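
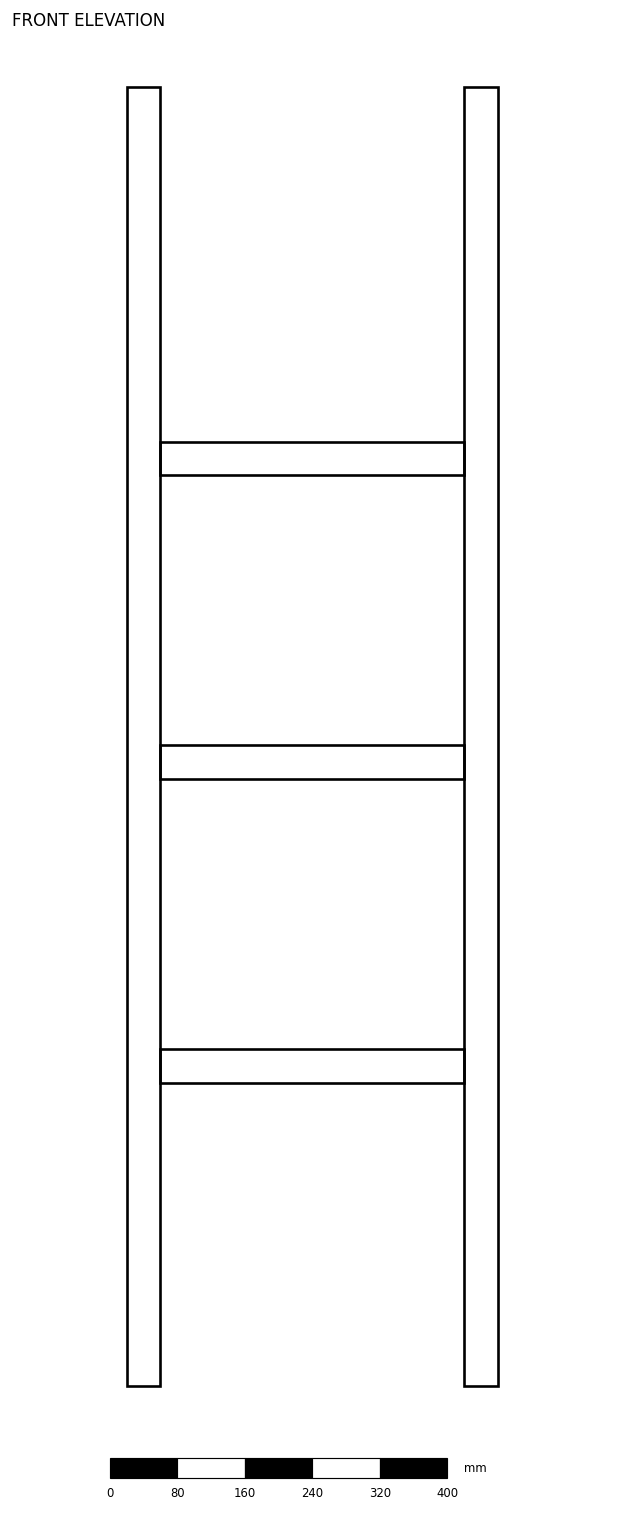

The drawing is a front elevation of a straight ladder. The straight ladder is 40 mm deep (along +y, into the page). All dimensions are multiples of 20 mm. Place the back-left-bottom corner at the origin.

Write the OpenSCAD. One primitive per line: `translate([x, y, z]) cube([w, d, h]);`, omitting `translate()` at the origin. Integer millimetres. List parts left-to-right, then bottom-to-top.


cube([40, 40, 1540]);
translate([40, 0, 360]) cube([360, 40, 40]);
translate([40, 0, 720]) cube([360, 40, 40]);
translate([40, 0, 1080]) cube([360, 40, 40]);
translate([400, 0, 0]) cube([40, 40, 1540]);


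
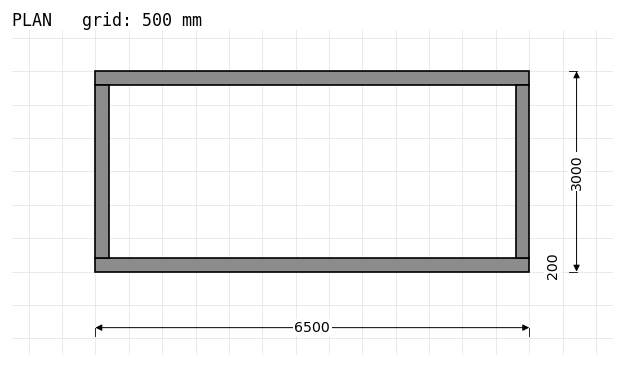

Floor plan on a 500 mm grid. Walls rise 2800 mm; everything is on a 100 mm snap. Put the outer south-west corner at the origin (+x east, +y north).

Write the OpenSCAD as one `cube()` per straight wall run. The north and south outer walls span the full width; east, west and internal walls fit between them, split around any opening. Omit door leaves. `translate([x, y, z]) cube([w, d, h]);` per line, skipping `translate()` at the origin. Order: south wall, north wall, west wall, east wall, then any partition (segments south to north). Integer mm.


cube([6500, 200, 2800]);
translate([0, 2800, 0]) cube([6500, 200, 2800]);
translate([0, 200, 0]) cube([200, 2600, 2800]);
translate([6300, 200, 0]) cube([200, 2600, 2800]);


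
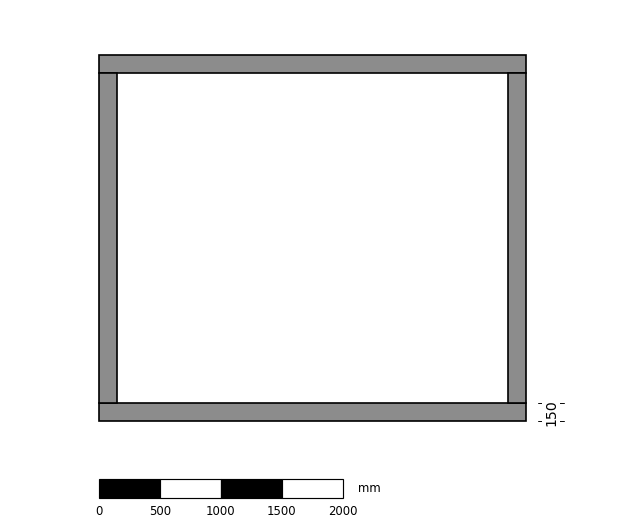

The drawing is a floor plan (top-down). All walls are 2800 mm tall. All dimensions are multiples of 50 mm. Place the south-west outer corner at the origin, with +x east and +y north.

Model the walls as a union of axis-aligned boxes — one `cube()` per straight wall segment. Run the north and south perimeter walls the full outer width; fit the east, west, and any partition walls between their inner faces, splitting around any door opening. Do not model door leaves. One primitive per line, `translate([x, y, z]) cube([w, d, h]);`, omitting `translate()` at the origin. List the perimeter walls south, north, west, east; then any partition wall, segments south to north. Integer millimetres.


cube([3500, 150, 2800]);
translate([0, 2850, 0]) cube([3500, 150, 2800]);
translate([0, 150, 0]) cube([150, 2700, 2800]);
translate([3350, 150, 0]) cube([150, 2700, 2800]);


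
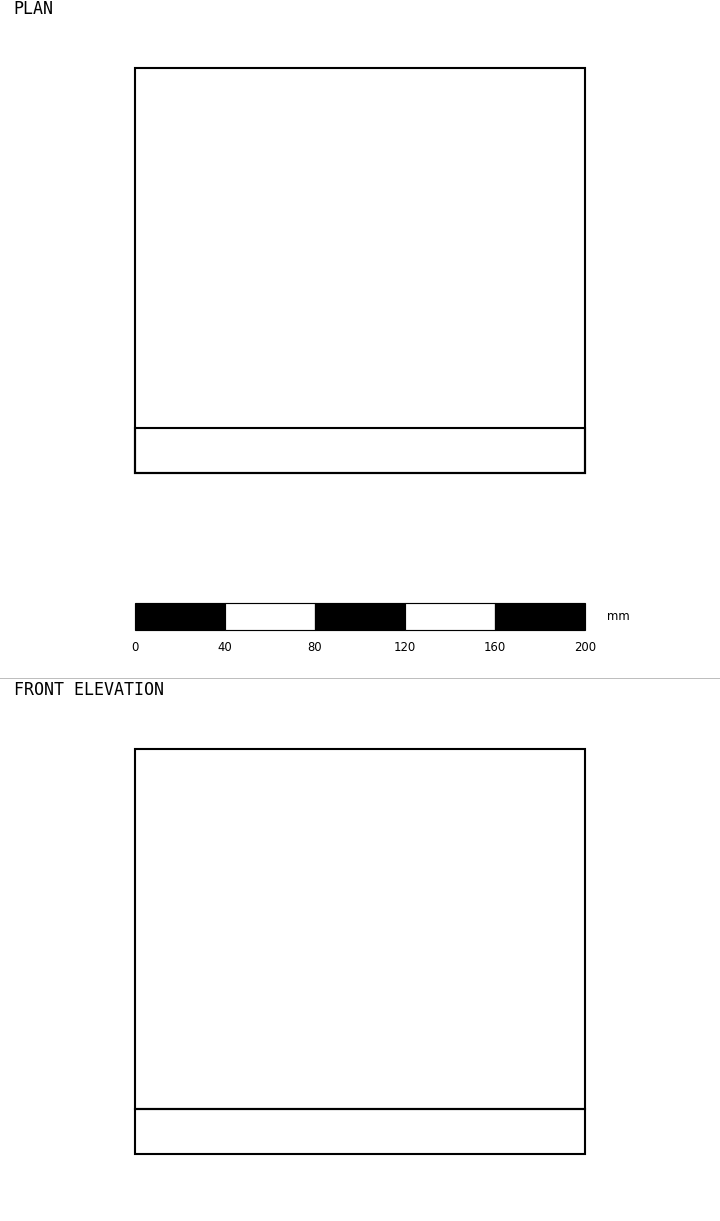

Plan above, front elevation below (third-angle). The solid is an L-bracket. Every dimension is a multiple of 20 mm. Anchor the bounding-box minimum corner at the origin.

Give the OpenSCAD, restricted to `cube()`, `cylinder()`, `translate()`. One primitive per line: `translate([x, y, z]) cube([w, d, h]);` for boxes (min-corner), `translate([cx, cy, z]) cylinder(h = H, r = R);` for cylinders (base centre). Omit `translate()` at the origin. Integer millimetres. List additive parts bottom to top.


cube([200, 180, 20]);
translate([0, 0, 20]) cube([200, 20, 160]);


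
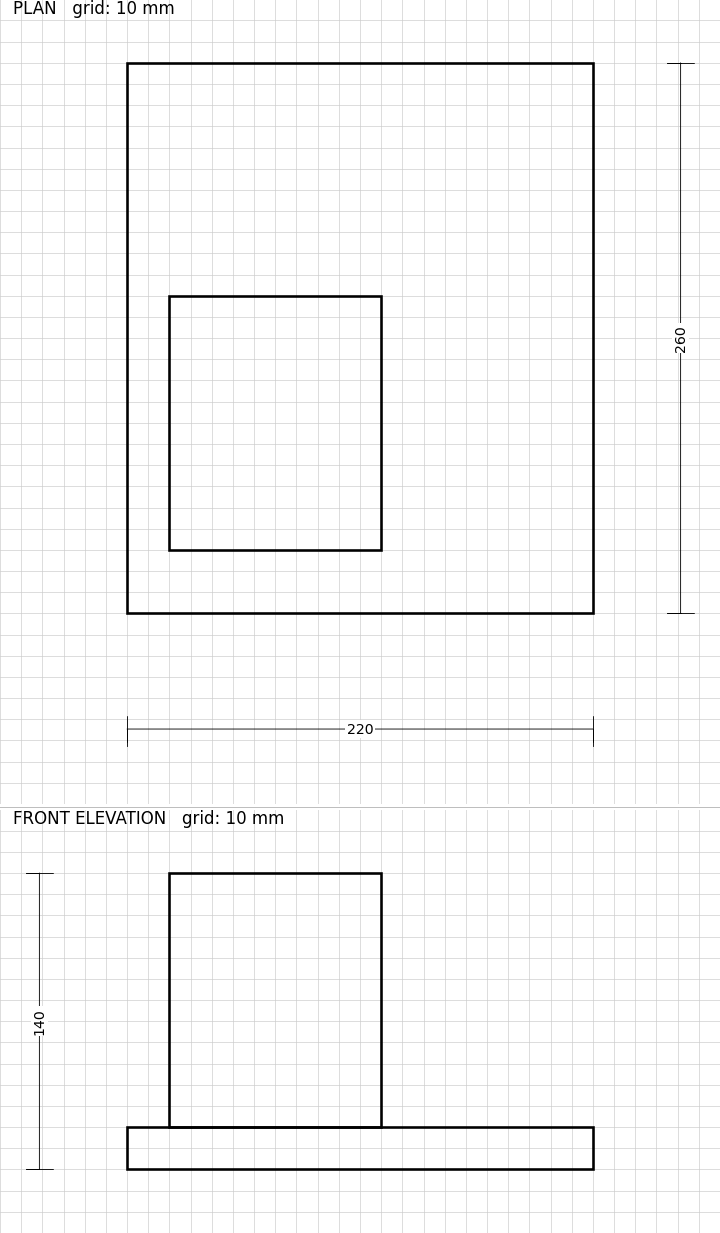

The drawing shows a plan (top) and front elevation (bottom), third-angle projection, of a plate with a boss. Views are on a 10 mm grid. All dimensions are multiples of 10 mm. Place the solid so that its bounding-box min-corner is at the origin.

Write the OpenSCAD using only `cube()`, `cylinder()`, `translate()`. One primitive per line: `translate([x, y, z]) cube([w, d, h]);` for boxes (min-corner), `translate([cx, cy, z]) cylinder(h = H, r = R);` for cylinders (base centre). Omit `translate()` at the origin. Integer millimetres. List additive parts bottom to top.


cube([220, 260, 20]);
translate([20, 30, 20]) cube([100, 120, 120]);


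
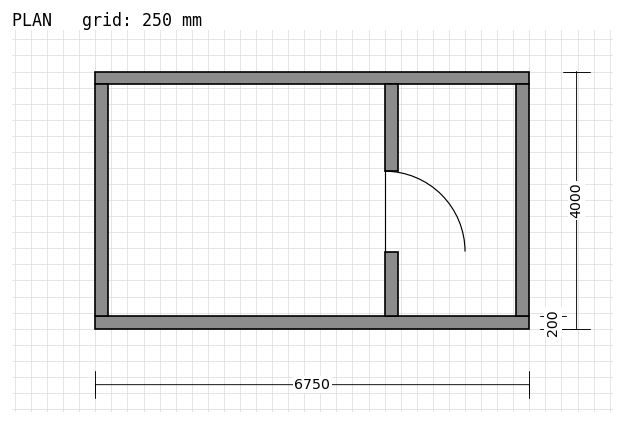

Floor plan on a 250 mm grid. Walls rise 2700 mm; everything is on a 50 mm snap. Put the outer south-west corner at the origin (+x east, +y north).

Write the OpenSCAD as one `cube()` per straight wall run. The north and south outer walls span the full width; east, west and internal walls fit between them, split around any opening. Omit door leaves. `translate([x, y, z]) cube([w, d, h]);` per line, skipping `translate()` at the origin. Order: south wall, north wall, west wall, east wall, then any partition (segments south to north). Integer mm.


cube([6750, 200, 2700]);
translate([0, 3800, 0]) cube([6750, 200, 2700]);
translate([0, 200, 0]) cube([200, 3600, 2700]);
translate([6550, 200, 0]) cube([200, 3600, 2700]);
translate([4500, 200, 0]) cube([200, 1000, 2700]);
translate([4500, 2450, 0]) cube([200, 1350, 2700]);


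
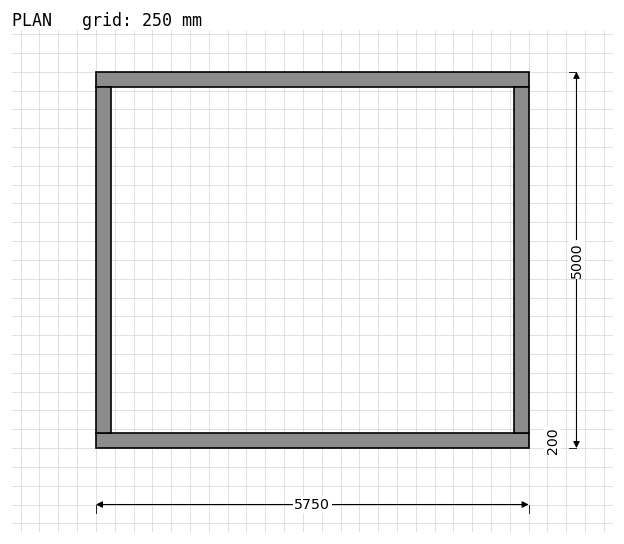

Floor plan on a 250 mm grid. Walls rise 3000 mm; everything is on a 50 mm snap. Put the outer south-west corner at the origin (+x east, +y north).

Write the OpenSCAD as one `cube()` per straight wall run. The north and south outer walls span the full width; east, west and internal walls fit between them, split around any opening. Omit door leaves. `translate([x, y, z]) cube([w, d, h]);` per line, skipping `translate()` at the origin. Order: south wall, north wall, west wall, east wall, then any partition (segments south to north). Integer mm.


cube([5750, 200, 3000]);
translate([0, 4800, 0]) cube([5750, 200, 3000]);
translate([0, 200, 0]) cube([200, 4600, 3000]);
translate([5550, 200, 0]) cube([200, 4600, 3000]);


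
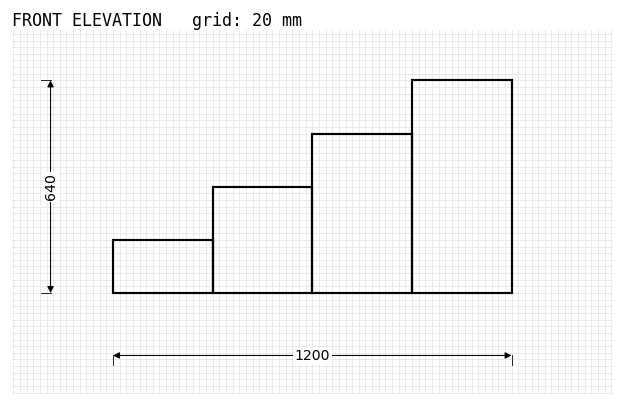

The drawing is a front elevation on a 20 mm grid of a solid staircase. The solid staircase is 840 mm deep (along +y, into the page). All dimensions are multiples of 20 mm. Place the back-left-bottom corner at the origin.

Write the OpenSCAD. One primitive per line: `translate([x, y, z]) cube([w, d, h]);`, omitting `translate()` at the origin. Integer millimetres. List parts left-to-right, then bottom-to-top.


cube([300, 840, 160]);
translate([300, 0, 0]) cube([300, 840, 320]);
translate([600, 0, 0]) cube([300, 840, 480]);
translate([900, 0, 0]) cube([300, 840, 640]);


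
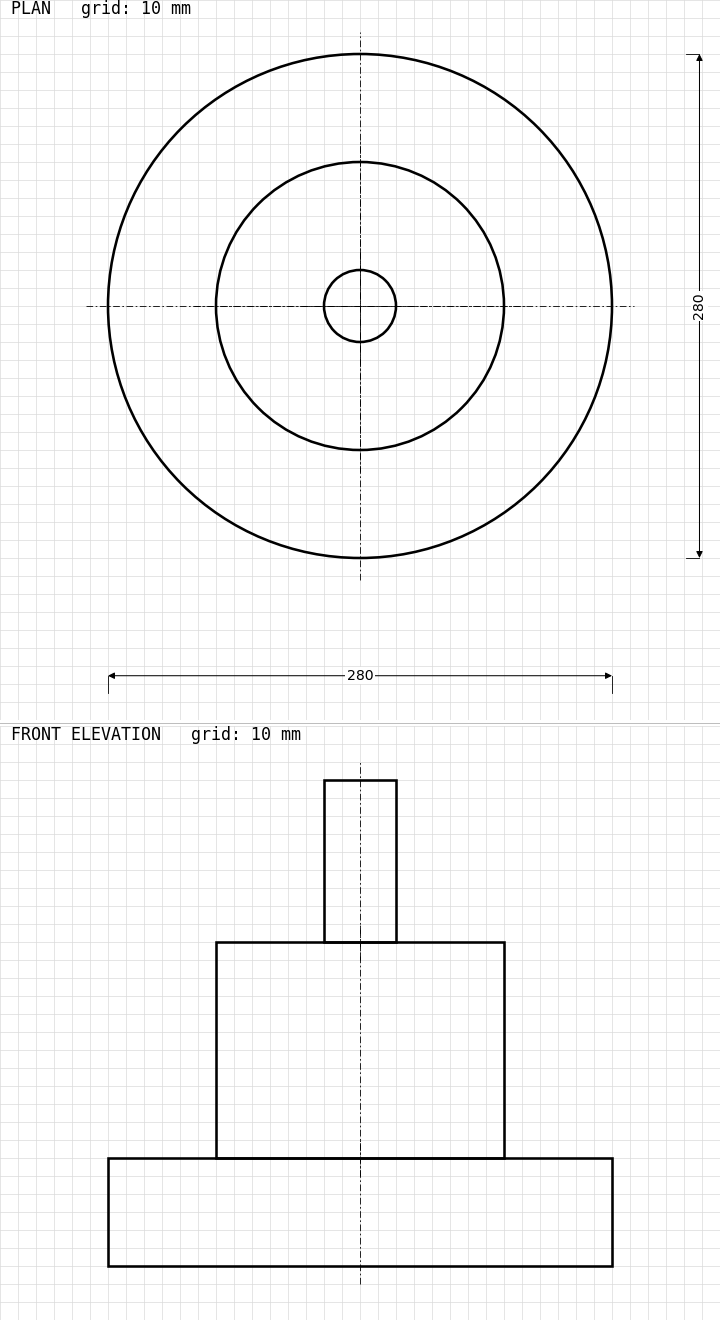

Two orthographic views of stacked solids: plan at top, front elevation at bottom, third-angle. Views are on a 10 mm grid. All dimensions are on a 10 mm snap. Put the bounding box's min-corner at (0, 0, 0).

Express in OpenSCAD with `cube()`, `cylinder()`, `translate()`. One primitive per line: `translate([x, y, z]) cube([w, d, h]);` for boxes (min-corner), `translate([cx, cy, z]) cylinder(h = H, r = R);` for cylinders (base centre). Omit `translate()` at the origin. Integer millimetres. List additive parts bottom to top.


translate([140, 140, 0]) cylinder(h = 60, r = 140);
translate([140, 140, 60]) cylinder(h = 120, r = 80);
translate([140, 140, 180]) cylinder(h = 90, r = 20);


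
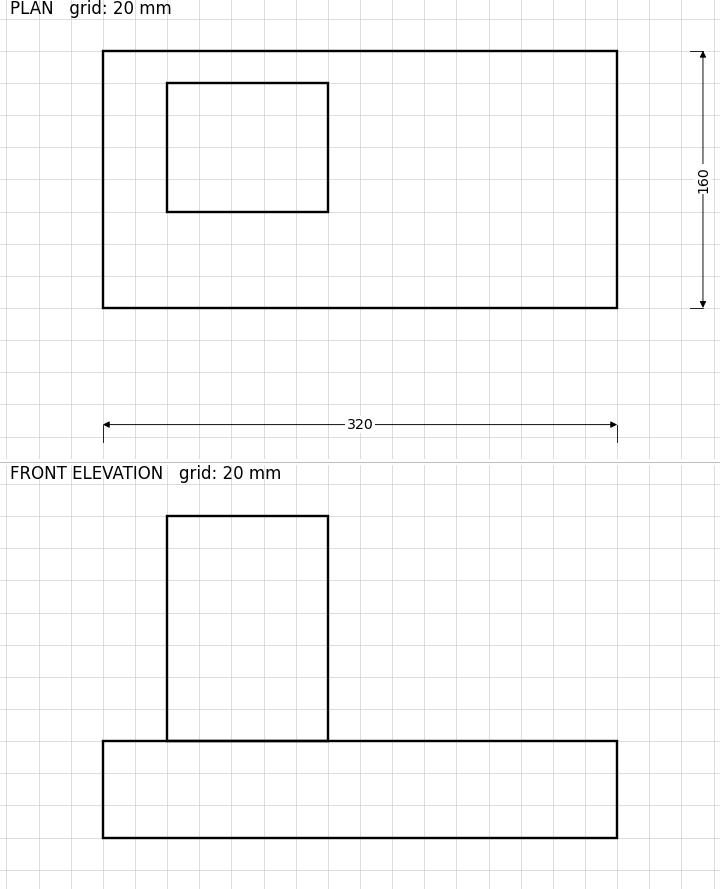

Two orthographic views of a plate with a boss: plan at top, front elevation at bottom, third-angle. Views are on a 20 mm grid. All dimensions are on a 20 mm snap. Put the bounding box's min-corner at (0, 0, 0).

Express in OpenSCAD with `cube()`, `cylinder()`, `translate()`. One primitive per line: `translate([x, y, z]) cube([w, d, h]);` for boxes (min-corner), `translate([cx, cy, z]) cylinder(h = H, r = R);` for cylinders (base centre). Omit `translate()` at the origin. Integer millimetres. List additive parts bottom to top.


cube([320, 160, 60]);
translate([40, 60, 60]) cube([100, 80, 140]);


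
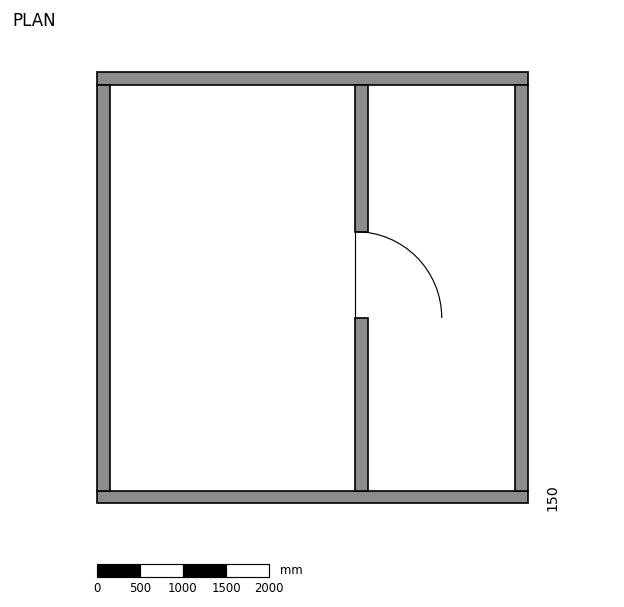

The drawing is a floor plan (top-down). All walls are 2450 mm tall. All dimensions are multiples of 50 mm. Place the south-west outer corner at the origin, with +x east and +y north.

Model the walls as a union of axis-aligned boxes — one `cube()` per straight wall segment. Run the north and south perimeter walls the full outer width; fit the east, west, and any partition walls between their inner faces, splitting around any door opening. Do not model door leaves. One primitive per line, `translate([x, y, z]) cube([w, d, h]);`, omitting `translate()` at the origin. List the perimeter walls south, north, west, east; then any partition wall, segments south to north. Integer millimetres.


cube([5000, 150, 2450]);
translate([0, 4850, 0]) cube([5000, 150, 2450]);
translate([0, 150, 0]) cube([150, 4700, 2450]);
translate([4850, 150, 0]) cube([150, 4700, 2450]);
translate([3000, 150, 0]) cube([150, 2000, 2450]);
translate([3000, 3150, 0]) cube([150, 1700, 2450]);


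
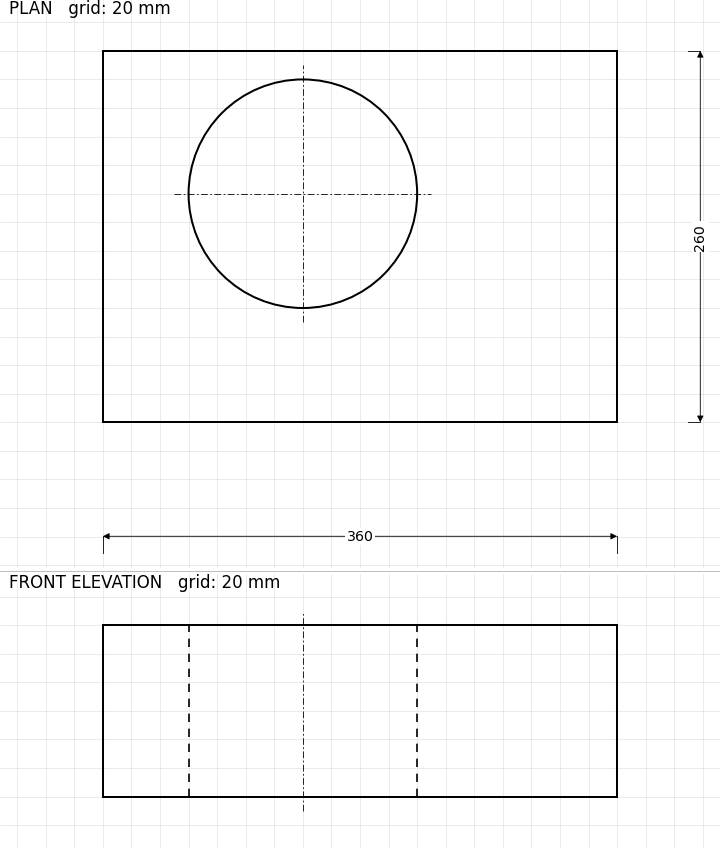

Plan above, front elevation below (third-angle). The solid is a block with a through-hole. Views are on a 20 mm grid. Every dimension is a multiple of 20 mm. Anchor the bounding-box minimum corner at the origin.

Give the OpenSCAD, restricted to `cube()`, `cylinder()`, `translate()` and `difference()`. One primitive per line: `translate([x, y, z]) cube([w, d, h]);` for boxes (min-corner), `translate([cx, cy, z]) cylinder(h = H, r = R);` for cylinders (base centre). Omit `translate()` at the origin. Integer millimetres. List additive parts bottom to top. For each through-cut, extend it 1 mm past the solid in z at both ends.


difference() {
  cube([360, 260, 120]);
  translate([140, 160, -1]) cylinder(h = 122, r = 80);
}


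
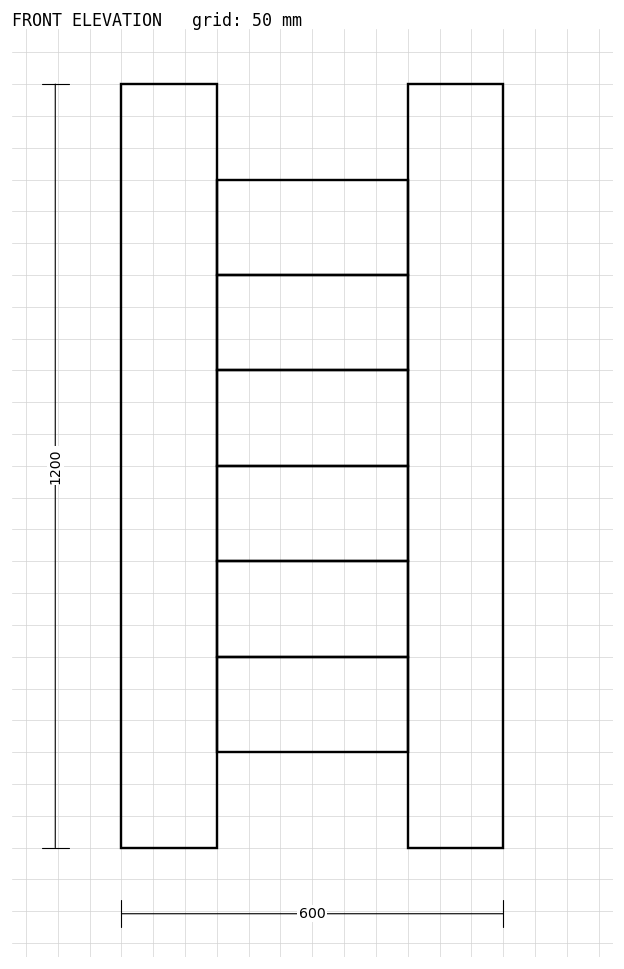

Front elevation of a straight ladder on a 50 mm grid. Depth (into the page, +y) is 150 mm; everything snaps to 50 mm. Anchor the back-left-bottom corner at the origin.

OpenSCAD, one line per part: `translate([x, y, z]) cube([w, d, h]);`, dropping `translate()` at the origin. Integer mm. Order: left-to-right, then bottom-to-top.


cube([150, 150, 1200]);
translate([150, 0, 150]) cube([300, 150, 150]);
translate([150, 0, 300]) cube([300, 150, 150]);
translate([150, 0, 450]) cube([300, 150, 150]);
translate([150, 0, 600]) cube([300, 150, 150]);
translate([150, 0, 750]) cube([300, 150, 150]);
translate([150, 0, 900]) cube([300, 150, 150]);
translate([450, 0, 0]) cube([150, 150, 1200]);


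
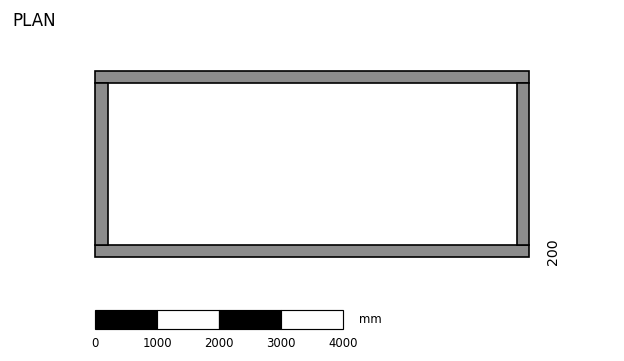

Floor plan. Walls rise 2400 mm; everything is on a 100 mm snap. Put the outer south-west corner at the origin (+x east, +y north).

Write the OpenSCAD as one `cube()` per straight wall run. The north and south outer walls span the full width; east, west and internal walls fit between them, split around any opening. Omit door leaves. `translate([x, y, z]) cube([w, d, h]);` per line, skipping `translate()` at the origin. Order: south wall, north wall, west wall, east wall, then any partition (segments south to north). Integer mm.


cube([7000, 200, 2400]);
translate([0, 2800, 0]) cube([7000, 200, 2400]);
translate([0, 200, 0]) cube([200, 2600, 2400]);
translate([6800, 200, 0]) cube([200, 2600, 2400]);


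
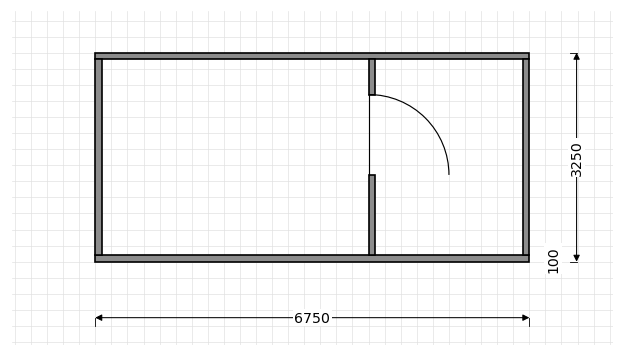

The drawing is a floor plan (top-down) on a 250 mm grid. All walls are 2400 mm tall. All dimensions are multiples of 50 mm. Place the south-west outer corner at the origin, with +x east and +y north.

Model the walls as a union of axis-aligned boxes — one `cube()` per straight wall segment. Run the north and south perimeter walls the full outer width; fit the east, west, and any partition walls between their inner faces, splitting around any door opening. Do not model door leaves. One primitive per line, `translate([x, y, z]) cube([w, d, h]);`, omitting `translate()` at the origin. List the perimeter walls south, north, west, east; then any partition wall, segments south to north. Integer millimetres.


cube([6750, 100, 2400]);
translate([0, 3150, 0]) cube([6750, 100, 2400]);
translate([0, 100, 0]) cube([100, 3050, 2400]);
translate([6650, 100, 0]) cube([100, 3050, 2400]);
translate([4250, 100, 0]) cube([100, 1250, 2400]);
translate([4250, 2600, 0]) cube([100, 550, 2400]);


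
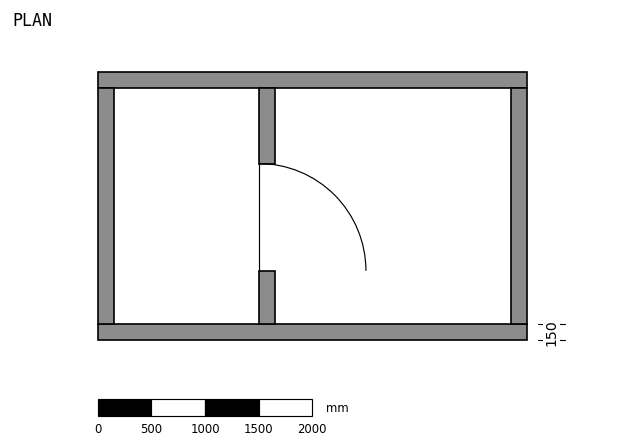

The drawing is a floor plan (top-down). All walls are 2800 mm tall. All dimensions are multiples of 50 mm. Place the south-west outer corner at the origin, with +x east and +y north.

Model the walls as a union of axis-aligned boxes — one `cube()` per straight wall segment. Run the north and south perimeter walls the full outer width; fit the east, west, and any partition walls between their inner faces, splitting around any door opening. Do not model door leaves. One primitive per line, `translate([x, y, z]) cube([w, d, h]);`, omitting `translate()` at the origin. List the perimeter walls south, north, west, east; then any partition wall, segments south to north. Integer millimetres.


cube([4000, 150, 2800]);
translate([0, 2350, 0]) cube([4000, 150, 2800]);
translate([0, 150, 0]) cube([150, 2200, 2800]);
translate([3850, 150, 0]) cube([150, 2200, 2800]);
translate([1500, 150, 0]) cube([150, 500, 2800]);
translate([1500, 1650, 0]) cube([150, 700, 2800]);


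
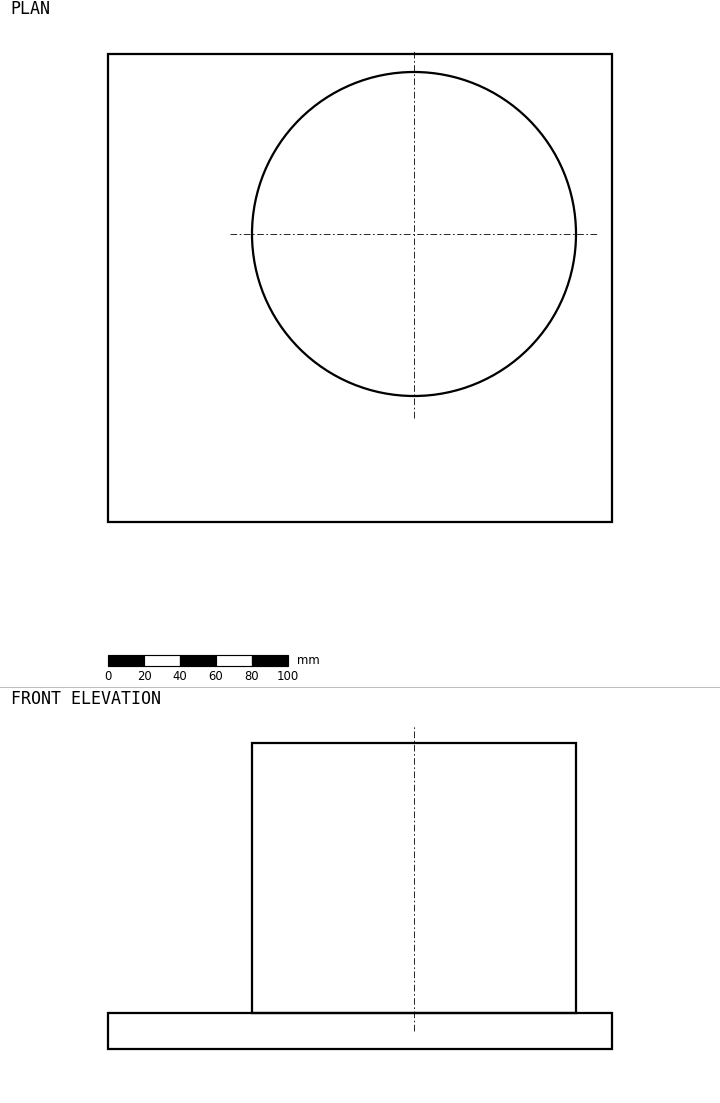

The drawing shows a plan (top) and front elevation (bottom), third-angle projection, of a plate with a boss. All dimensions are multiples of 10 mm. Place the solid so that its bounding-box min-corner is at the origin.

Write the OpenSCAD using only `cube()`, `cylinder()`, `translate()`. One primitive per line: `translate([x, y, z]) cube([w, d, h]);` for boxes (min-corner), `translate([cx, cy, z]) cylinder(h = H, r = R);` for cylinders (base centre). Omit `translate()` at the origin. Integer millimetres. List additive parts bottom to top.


cube([280, 260, 20]);
translate([170, 160, 20]) cylinder(h = 150, r = 90);


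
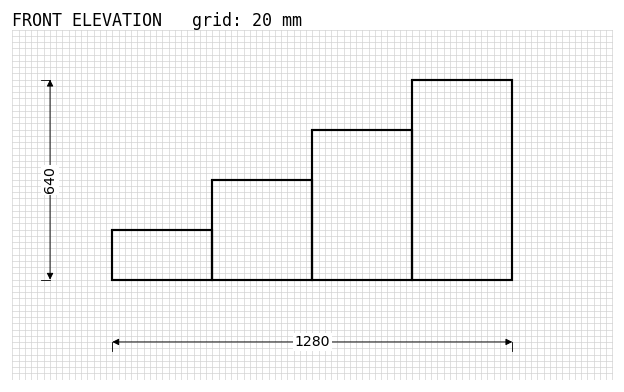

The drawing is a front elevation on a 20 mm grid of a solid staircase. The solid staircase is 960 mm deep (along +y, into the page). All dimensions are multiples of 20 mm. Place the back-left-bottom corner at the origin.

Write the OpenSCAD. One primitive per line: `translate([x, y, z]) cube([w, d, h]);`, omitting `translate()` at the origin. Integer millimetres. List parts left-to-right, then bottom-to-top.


cube([320, 960, 160]);
translate([320, 0, 0]) cube([320, 960, 320]);
translate([640, 0, 0]) cube([320, 960, 480]);
translate([960, 0, 0]) cube([320, 960, 640]);


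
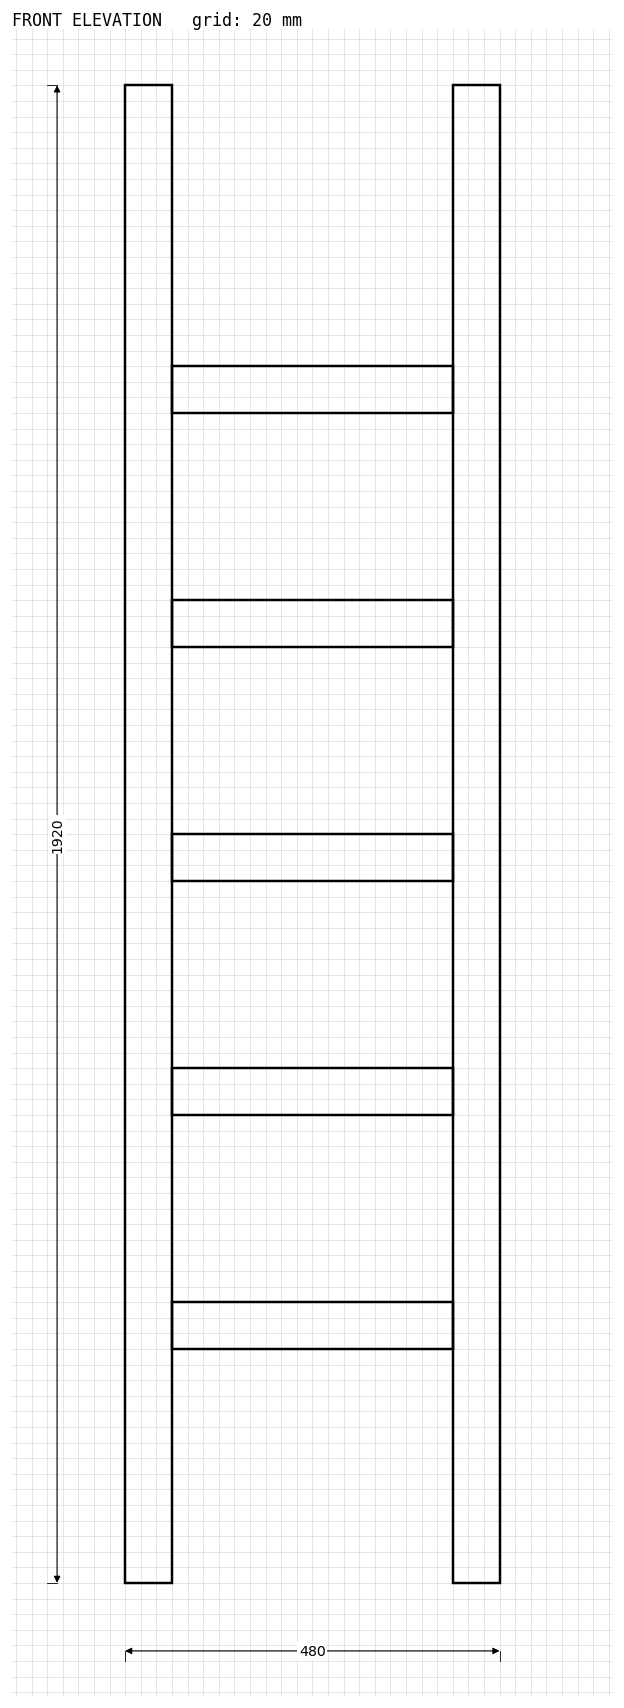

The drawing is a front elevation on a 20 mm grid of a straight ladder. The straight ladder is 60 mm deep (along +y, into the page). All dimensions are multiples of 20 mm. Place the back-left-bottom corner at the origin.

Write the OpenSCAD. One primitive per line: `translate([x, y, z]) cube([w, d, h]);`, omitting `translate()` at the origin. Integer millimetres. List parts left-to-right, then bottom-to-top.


cube([60, 60, 1920]);
translate([60, 0, 300]) cube([360, 60, 60]);
translate([60, 0, 600]) cube([360, 60, 60]);
translate([60, 0, 900]) cube([360, 60, 60]);
translate([60, 0, 1200]) cube([360, 60, 60]);
translate([60, 0, 1500]) cube([360, 60, 60]);
translate([420, 0, 0]) cube([60, 60, 1920]);


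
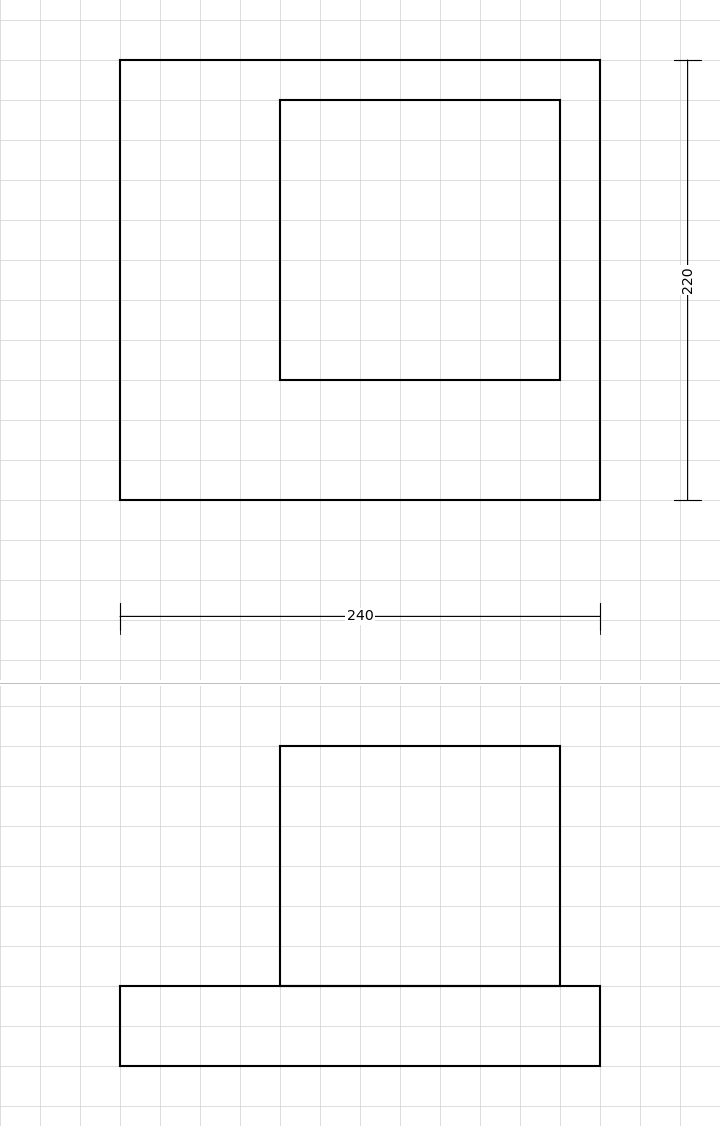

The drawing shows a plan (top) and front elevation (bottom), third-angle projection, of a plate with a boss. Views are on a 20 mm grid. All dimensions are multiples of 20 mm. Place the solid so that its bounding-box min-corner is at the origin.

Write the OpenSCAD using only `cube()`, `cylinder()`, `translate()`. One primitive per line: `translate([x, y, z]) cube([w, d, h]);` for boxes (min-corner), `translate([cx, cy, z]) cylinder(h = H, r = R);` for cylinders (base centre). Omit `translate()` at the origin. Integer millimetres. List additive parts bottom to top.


cube([240, 220, 40]);
translate([80, 60, 40]) cube([140, 140, 120]);


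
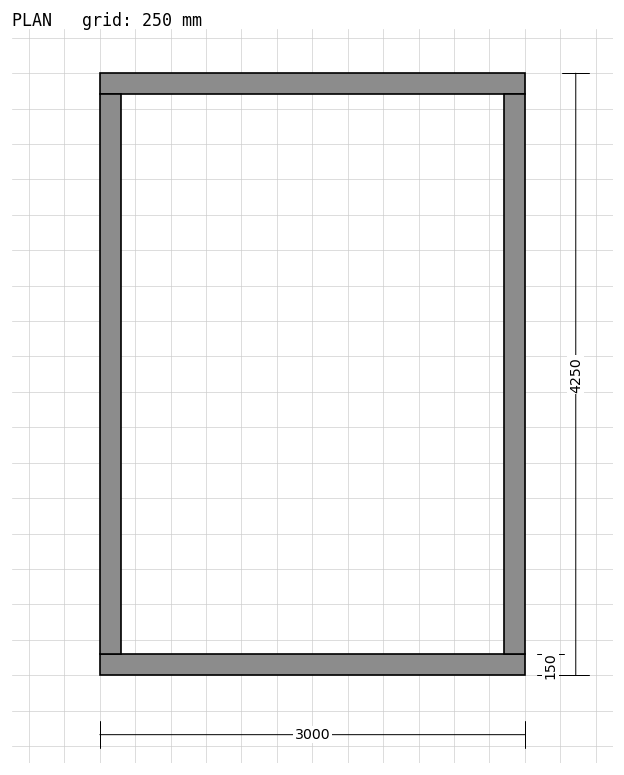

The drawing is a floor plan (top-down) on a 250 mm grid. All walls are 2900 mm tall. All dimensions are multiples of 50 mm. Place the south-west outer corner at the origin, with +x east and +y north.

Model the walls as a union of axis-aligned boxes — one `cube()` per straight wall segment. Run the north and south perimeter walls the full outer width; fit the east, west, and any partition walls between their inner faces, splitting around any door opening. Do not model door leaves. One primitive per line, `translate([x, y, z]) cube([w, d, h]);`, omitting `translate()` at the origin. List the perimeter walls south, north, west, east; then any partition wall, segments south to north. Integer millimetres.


cube([3000, 150, 2900]);
translate([0, 4100, 0]) cube([3000, 150, 2900]);
translate([0, 150, 0]) cube([150, 3950, 2900]);
translate([2850, 150, 0]) cube([150, 3950, 2900]);


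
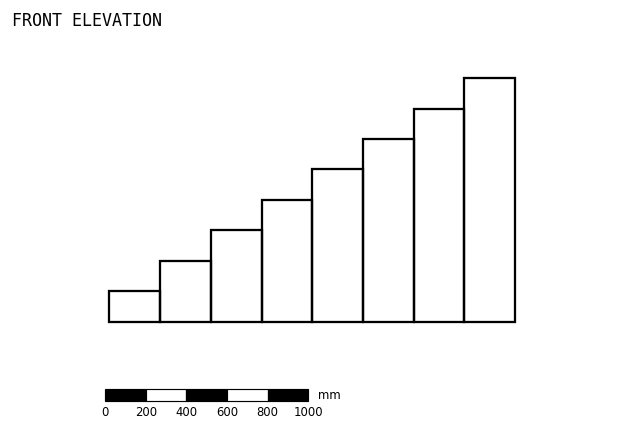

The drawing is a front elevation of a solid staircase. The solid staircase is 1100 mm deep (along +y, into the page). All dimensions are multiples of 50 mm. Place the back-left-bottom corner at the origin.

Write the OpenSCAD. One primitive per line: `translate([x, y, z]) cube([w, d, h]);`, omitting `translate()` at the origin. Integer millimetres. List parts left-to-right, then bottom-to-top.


cube([250, 1100, 150]);
translate([250, 0, 0]) cube([250, 1100, 300]);
translate([500, 0, 0]) cube([250, 1100, 450]);
translate([750, 0, 0]) cube([250, 1100, 600]);
translate([1000, 0, 0]) cube([250, 1100, 750]);
translate([1250, 0, 0]) cube([250, 1100, 900]);
translate([1500, 0, 0]) cube([250, 1100, 1050]);
translate([1750, 0, 0]) cube([250, 1100, 1200]);


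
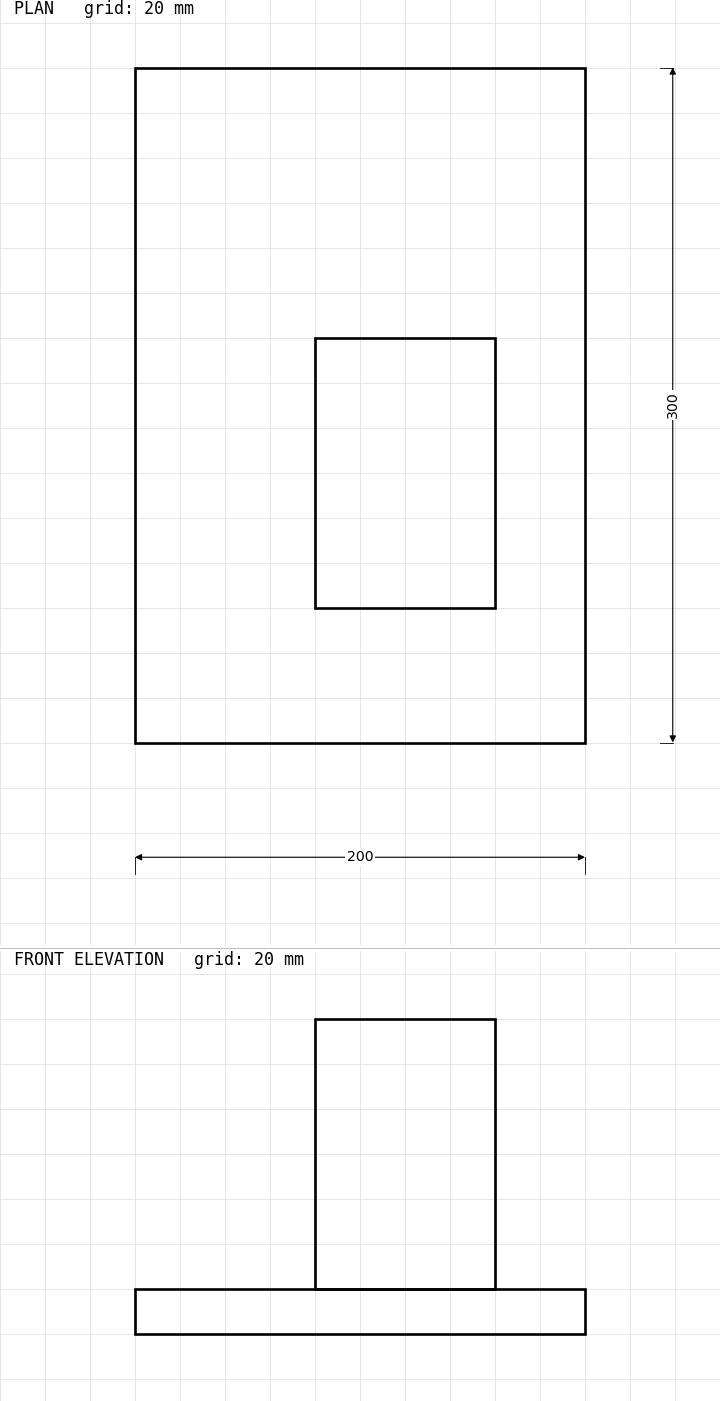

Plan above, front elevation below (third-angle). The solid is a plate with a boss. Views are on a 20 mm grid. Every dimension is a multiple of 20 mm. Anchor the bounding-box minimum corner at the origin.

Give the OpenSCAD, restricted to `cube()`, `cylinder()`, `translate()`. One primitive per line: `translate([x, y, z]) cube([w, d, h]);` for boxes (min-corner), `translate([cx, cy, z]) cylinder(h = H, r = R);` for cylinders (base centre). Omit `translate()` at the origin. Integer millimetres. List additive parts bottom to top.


cube([200, 300, 20]);
translate([80, 60, 20]) cube([80, 120, 120]);


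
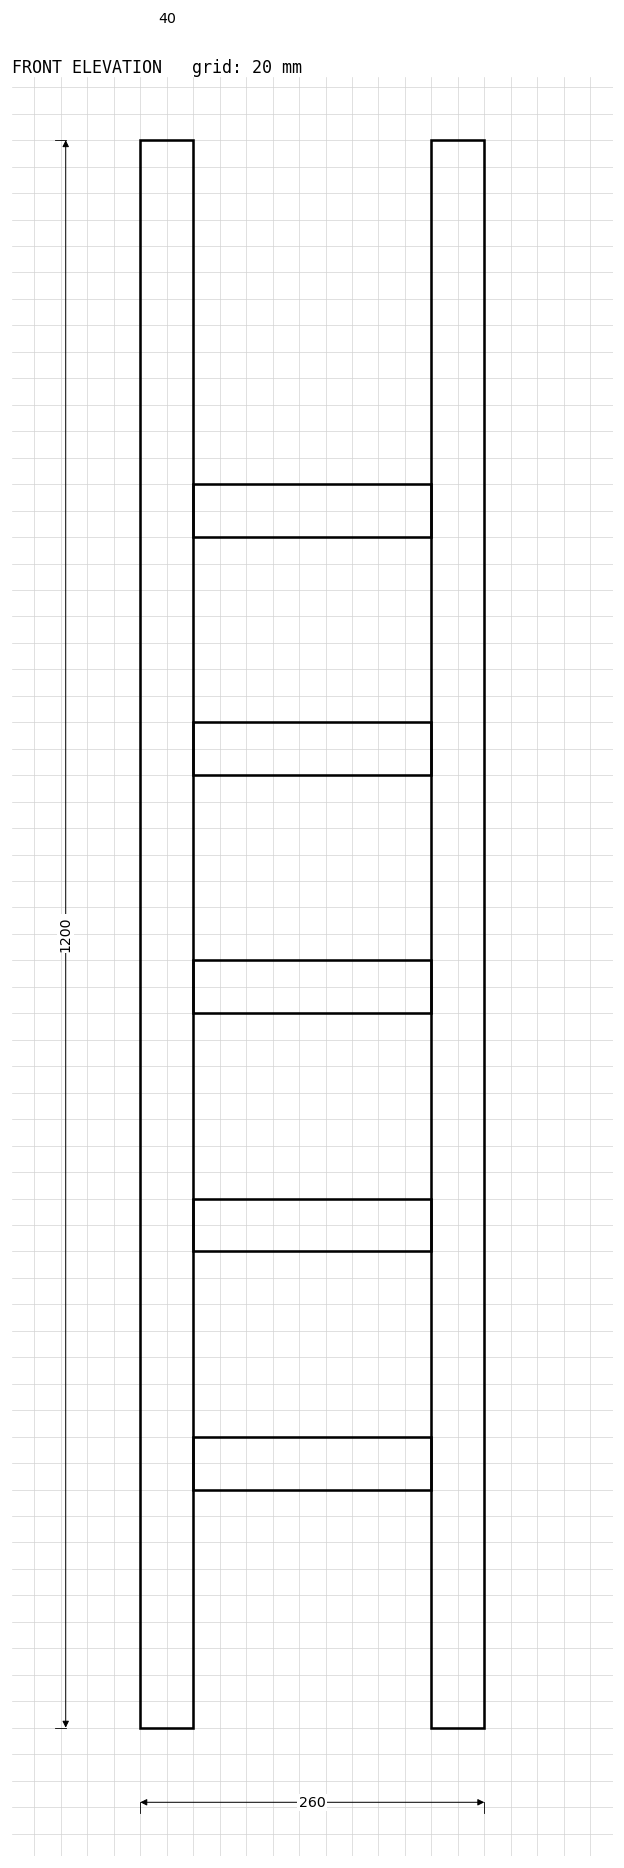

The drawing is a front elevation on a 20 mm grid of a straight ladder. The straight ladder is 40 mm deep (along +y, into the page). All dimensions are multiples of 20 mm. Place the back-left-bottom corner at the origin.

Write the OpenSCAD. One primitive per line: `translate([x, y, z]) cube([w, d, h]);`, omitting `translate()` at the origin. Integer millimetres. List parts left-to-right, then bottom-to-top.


cube([40, 40, 1200]);
translate([40, 0, 180]) cube([180, 40, 40]);
translate([40, 0, 360]) cube([180, 40, 40]);
translate([40, 0, 540]) cube([180, 40, 40]);
translate([40, 0, 720]) cube([180, 40, 40]);
translate([40, 0, 900]) cube([180, 40, 40]);
translate([220, 0, 0]) cube([40, 40, 1200]);


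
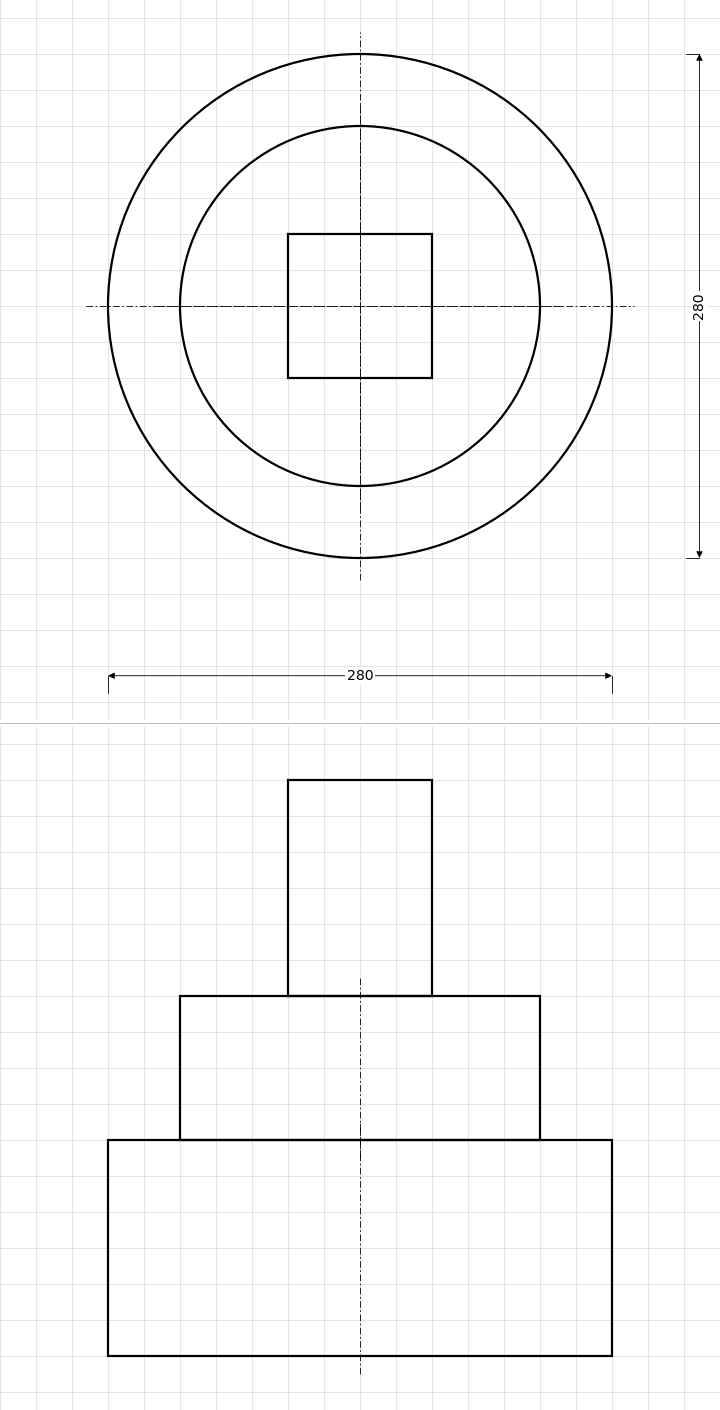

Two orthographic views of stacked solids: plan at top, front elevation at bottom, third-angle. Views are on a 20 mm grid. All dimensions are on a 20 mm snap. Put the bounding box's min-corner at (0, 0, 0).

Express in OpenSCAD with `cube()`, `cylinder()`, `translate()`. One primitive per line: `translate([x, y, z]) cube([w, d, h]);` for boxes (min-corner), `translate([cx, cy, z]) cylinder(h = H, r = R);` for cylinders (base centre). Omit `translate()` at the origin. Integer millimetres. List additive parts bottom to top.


translate([140, 140, 0]) cylinder(h = 120, r = 140);
translate([140, 140, 120]) cylinder(h = 80, r = 100);
translate([100, 100, 200]) cube([80, 80, 120]);


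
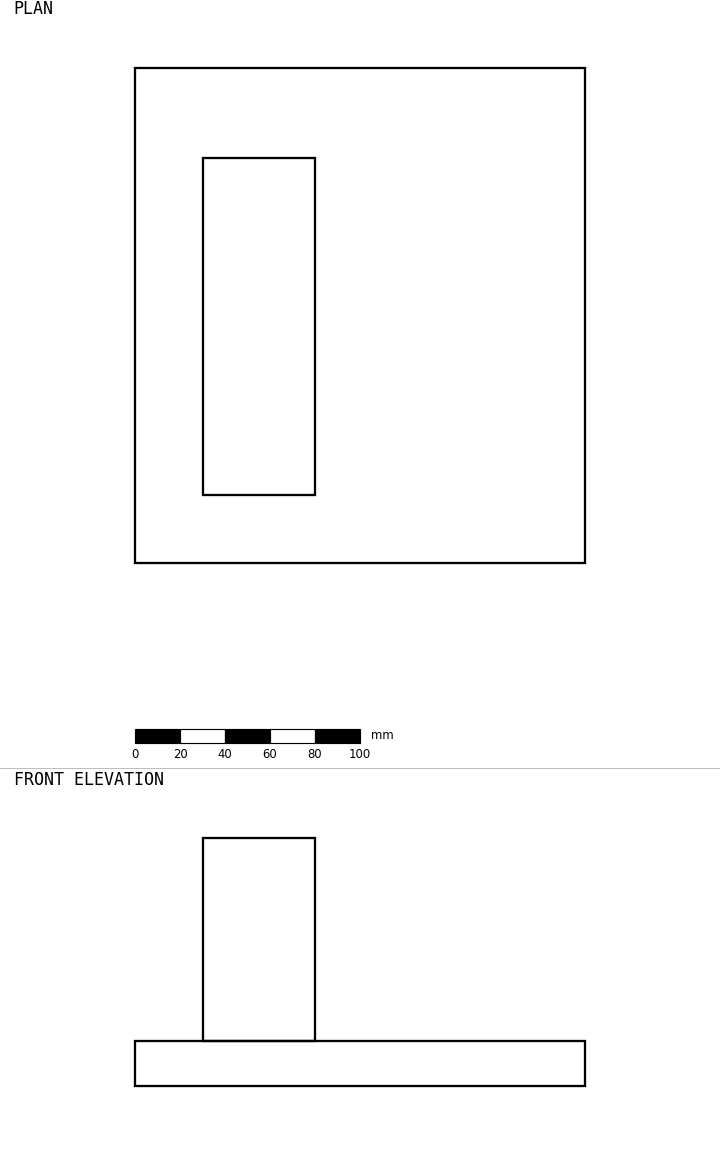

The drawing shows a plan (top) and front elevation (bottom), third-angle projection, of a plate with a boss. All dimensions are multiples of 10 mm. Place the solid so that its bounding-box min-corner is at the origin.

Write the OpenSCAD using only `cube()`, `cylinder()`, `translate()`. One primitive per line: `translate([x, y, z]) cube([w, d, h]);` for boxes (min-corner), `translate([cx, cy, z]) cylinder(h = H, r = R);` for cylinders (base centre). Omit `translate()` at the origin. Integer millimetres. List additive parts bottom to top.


cube([200, 220, 20]);
translate([30, 30, 20]) cube([50, 150, 90]);


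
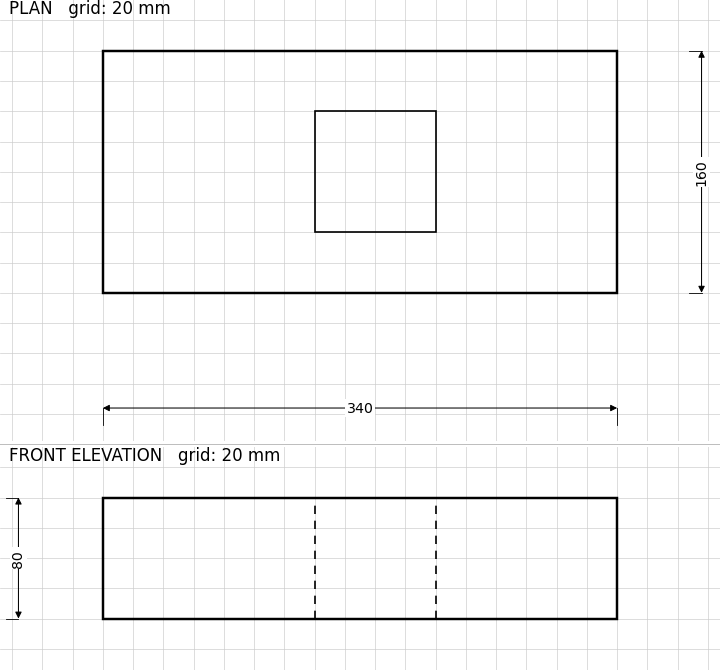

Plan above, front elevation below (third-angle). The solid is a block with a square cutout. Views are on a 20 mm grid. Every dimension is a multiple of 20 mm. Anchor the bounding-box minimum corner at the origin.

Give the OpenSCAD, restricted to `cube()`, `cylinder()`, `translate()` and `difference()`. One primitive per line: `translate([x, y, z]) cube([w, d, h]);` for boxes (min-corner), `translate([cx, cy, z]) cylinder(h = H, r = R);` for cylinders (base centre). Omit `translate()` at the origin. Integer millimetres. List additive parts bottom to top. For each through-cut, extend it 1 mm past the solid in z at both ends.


difference() {
  cube([340, 160, 80]);
  translate([140, 40, -1]) cube([80, 80, 82]);
}


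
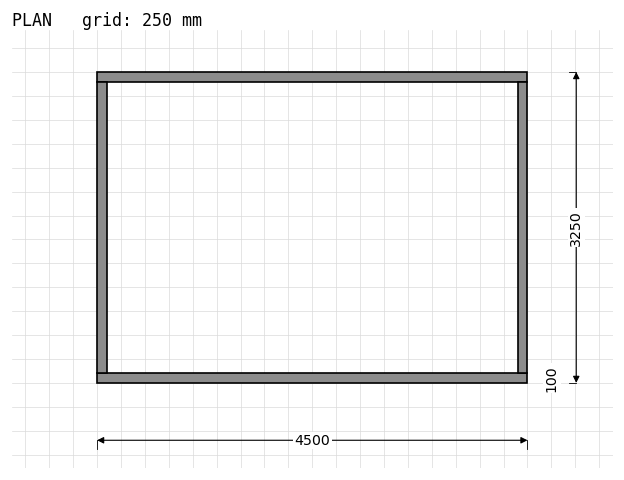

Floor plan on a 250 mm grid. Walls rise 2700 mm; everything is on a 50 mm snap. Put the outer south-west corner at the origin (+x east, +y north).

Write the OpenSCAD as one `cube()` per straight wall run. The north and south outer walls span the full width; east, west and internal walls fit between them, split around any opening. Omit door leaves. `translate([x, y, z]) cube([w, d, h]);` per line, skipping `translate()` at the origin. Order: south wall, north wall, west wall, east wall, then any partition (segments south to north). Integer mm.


cube([4500, 100, 2700]);
translate([0, 3150, 0]) cube([4500, 100, 2700]);
translate([0, 100, 0]) cube([100, 3050, 2700]);
translate([4400, 100, 0]) cube([100, 3050, 2700]);


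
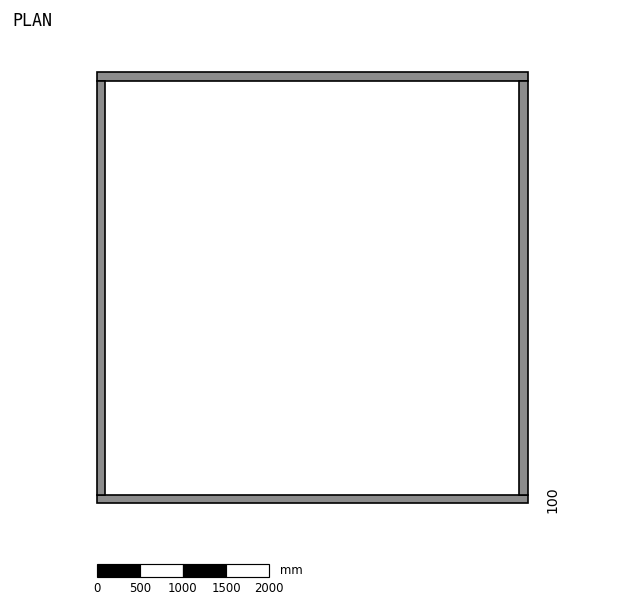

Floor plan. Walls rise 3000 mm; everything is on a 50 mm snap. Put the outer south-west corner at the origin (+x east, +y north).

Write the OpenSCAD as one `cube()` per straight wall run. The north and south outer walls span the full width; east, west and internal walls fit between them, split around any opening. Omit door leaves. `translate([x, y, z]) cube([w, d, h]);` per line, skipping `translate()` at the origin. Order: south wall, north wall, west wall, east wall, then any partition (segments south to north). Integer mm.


cube([5000, 100, 3000]);
translate([0, 4900, 0]) cube([5000, 100, 3000]);
translate([0, 100, 0]) cube([100, 4800, 3000]);
translate([4900, 100, 0]) cube([100, 4800, 3000]);


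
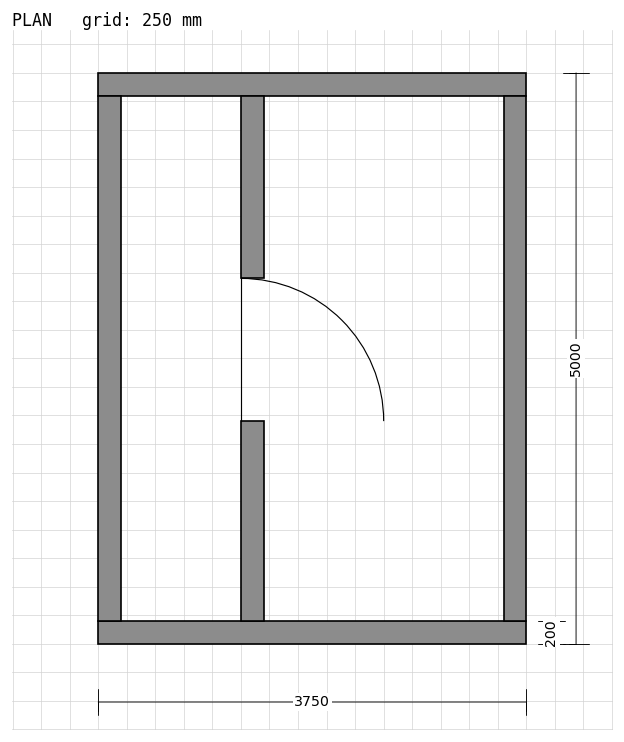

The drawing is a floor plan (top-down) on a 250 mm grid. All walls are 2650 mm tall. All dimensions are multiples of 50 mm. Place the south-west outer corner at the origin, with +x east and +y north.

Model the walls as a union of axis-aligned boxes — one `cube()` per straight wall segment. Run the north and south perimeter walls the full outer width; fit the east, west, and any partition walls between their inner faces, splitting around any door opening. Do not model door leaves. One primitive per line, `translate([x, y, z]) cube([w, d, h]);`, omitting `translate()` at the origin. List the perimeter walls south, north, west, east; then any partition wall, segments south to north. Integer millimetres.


cube([3750, 200, 2650]);
translate([0, 4800, 0]) cube([3750, 200, 2650]);
translate([0, 200, 0]) cube([200, 4600, 2650]);
translate([3550, 200, 0]) cube([200, 4600, 2650]);
translate([1250, 200, 0]) cube([200, 1750, 2650]);
translate([1250, 3200, 0]) cube([200, 1600, 2650]);


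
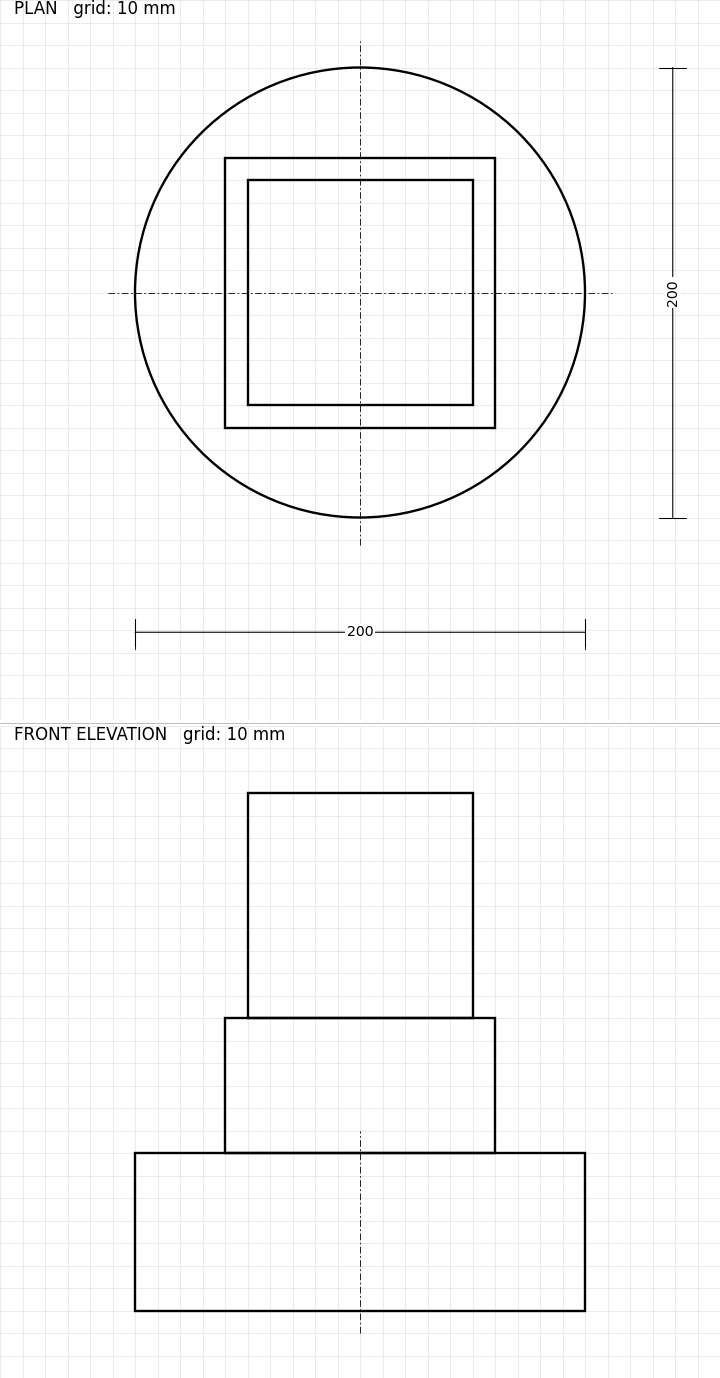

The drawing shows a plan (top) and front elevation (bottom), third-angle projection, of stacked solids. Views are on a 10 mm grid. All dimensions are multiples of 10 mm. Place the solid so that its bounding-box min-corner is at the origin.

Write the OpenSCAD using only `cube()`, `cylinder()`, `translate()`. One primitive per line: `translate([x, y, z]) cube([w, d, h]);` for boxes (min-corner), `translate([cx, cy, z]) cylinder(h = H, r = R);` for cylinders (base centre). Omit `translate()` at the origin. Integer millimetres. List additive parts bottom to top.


translate([100, 100, 0]) cylinder(h = 70, r = 100);
translate([40, 40, 70]) cube([120, 120, 60]);
translate([50, 50, 130]) cube([100, 100, 100]);


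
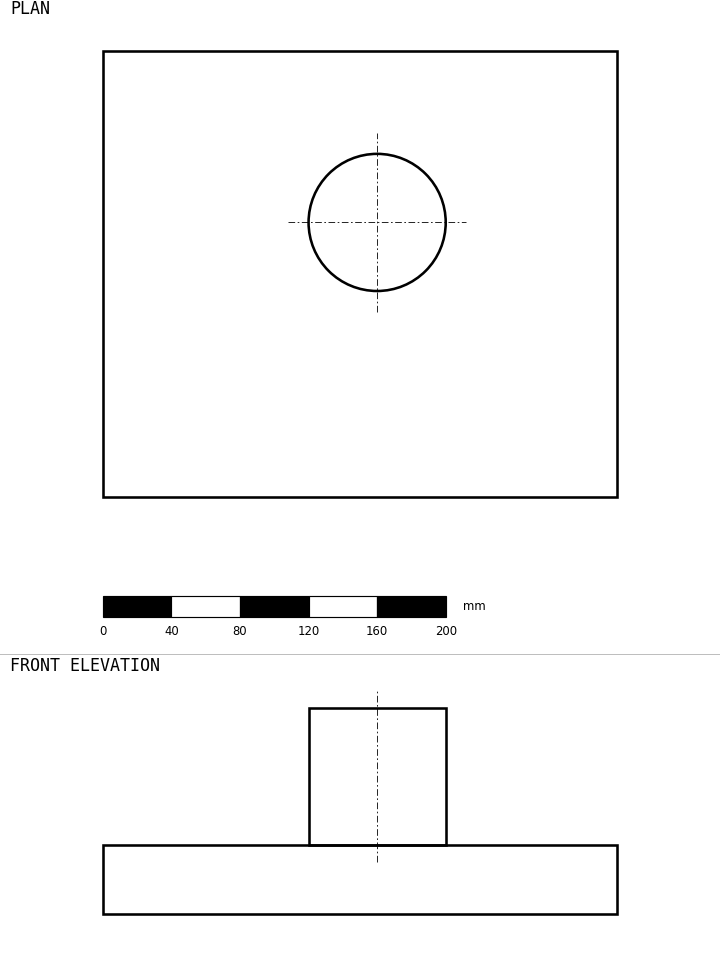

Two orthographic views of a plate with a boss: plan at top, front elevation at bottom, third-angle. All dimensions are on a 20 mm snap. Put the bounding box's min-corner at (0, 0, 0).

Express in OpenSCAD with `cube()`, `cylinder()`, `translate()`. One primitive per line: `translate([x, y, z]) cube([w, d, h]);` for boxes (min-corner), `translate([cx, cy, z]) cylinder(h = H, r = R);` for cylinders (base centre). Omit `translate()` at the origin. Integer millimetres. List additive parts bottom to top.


cube([300, 260, 40]);
translate([160, 160, 40]) cylinder(h = 80, r = 40);


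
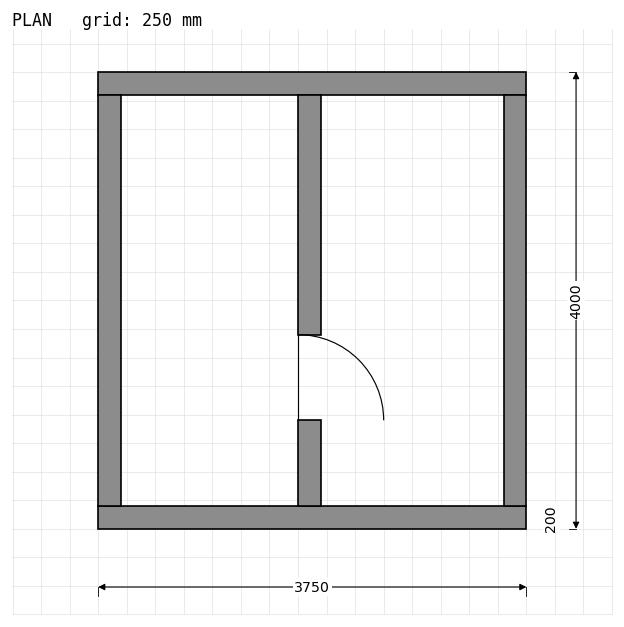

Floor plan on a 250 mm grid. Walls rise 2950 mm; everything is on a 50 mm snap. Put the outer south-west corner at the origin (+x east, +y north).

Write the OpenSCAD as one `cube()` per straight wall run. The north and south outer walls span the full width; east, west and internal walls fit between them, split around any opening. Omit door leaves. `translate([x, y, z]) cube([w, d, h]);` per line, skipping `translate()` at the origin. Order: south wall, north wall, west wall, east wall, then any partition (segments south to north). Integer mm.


cube([3750, 200, 2950]);
translate([0, 3800, 0]) cube([3750, 200, 2950]);
translate([0, 200, 0]) cube([200, 3600, 2950]);
translate([3550, 200, 0]) cube([200, 3600, 2950]);
translate([1750, 200, 0]) cube([200, 750, 2950]);
translate([1750, 1700, 0]) cube([200, 2100, 2950]);


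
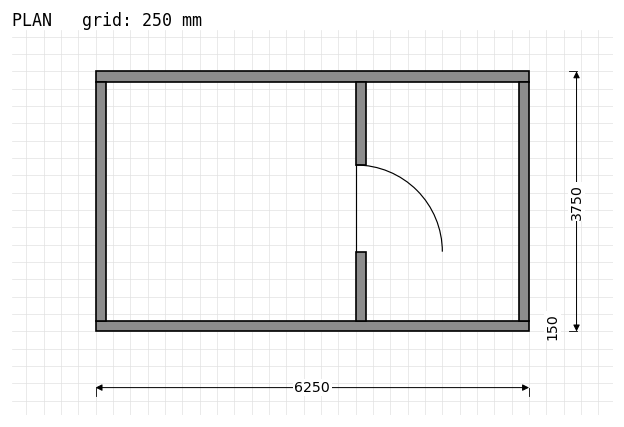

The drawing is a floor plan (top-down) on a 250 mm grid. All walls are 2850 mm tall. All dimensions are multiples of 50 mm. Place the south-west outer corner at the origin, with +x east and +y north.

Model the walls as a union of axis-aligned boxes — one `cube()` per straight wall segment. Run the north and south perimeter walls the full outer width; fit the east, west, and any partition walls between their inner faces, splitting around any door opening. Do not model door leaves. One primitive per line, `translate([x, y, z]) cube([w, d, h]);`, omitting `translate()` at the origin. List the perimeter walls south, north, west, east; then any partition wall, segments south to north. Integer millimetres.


cube([6250, 150, 2850]);
translate([0, 3600, 0]) cube([6250, 150, 2850]);
translate([0, 150, 0]) cube([150, 3450, 2850]);
translate([6100, 150, 0]) cube([150, 3450, 2850]);
translate([3750, 150, 0]) cube([150, 1000, 2850]);
translate([3750, 2400, 0]) cube([150, 1200, 2850]);


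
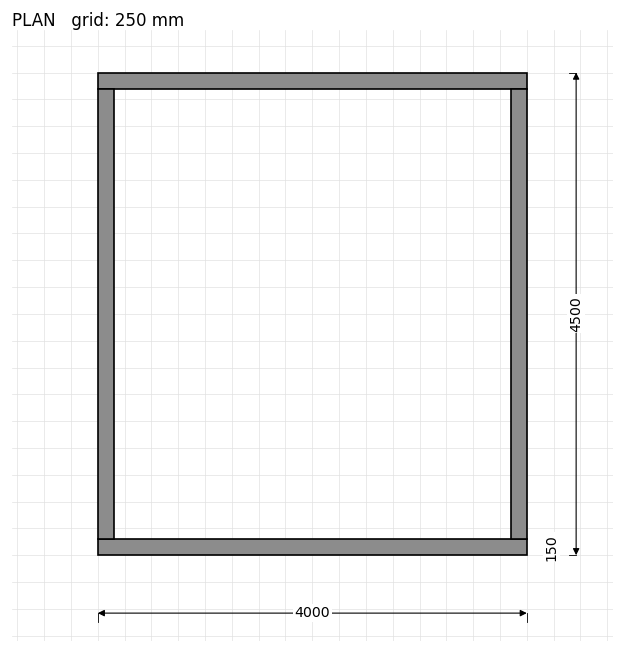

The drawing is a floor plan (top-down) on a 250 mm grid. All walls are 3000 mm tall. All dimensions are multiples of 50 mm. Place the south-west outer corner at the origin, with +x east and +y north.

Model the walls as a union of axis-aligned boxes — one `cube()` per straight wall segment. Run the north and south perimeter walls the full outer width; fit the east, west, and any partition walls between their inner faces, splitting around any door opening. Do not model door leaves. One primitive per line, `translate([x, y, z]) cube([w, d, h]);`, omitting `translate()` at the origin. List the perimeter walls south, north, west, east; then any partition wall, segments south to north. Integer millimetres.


cube([4000, 150, 3000]);
translate([0, 4350, 0]) cube([4000, 150, 3000]);
translate([0, 150, 0]) cube([150, 4200, 3000]);
translate([3850, 150, 0]) cube([150, 4200, 3000]);


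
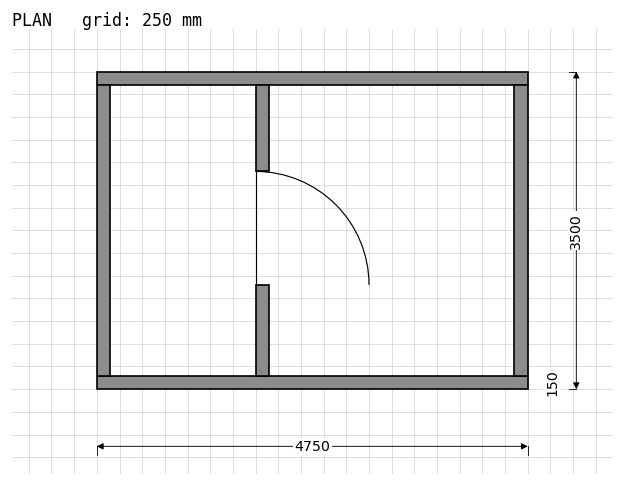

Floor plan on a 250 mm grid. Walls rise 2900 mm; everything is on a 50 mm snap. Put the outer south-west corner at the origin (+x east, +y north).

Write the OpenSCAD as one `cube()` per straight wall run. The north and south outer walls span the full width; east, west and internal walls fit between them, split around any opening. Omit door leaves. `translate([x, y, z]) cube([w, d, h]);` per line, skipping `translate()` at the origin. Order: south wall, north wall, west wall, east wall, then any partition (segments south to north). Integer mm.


cube([4750, 150, 2900]);
translate([0, 3350, 0]) cube([4750, 150, 2900]);
translate([0, 150, 0]) cube([150, 3200, 2900]);
translate([4600, 150, 0]) cube([150, 3200, 2900]);
translate([1750, 150, 0]) cube([150, 1000, 2900]);
translate([1750, 2400, 0]) cube([150, 950, 2900]);


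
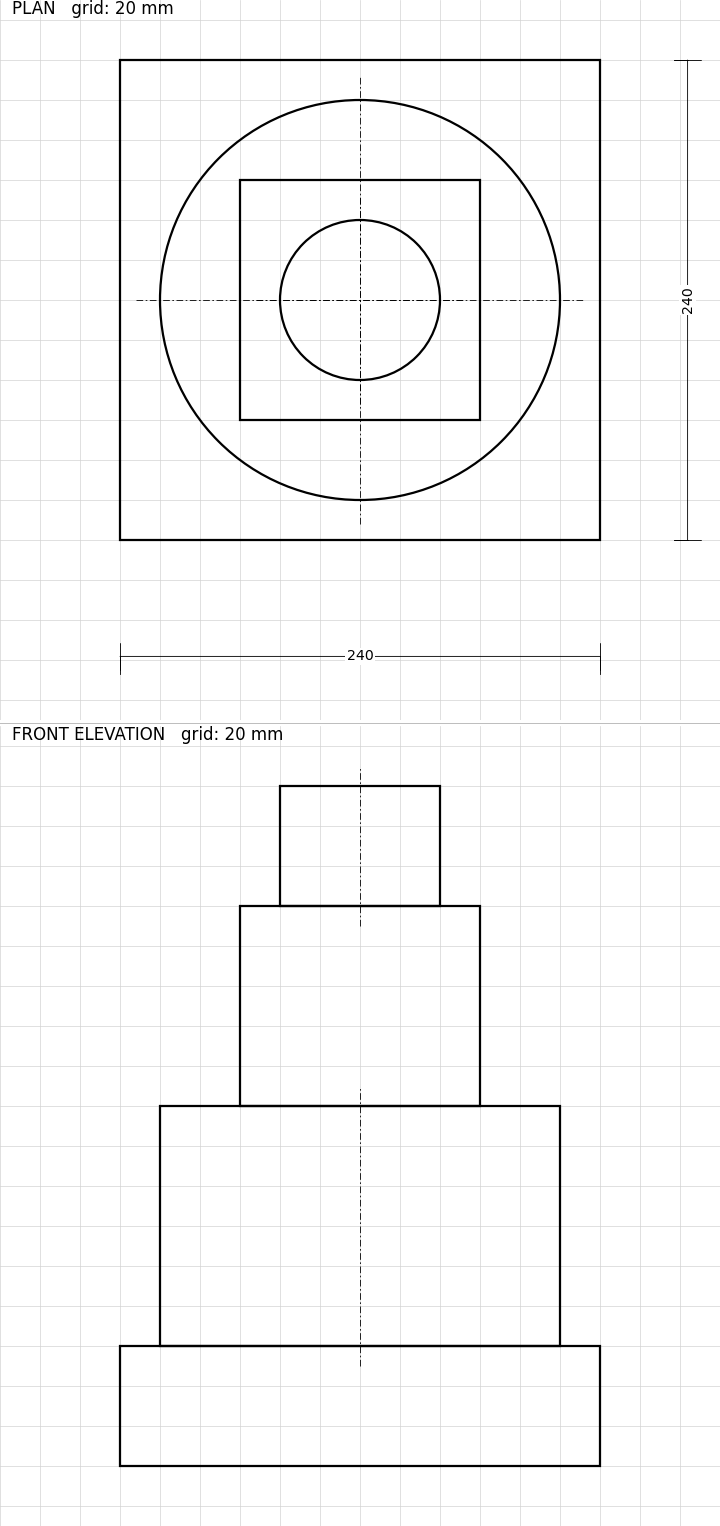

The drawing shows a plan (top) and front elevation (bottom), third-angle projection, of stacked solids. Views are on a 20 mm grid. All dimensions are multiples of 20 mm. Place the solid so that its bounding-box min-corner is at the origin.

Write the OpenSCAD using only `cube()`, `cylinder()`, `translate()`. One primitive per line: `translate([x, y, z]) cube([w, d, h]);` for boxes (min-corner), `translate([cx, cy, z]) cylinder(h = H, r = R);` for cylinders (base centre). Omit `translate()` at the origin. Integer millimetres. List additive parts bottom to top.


cube([240, 240, 60]);
translate([120, 120, 60]) cylinder(h = 120, r = 100);
translate([60, 60, 180]) cube([120, 120, 100]);
translate([120, 120, 280]) cylinder(h = 60, r = 40);
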